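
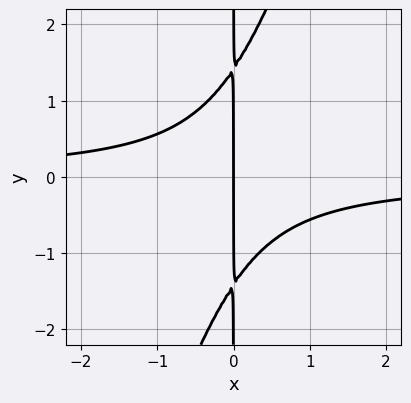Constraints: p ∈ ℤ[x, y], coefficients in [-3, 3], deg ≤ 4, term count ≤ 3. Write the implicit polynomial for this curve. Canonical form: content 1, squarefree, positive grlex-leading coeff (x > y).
3*x^2*y - x*y^2 + 2*x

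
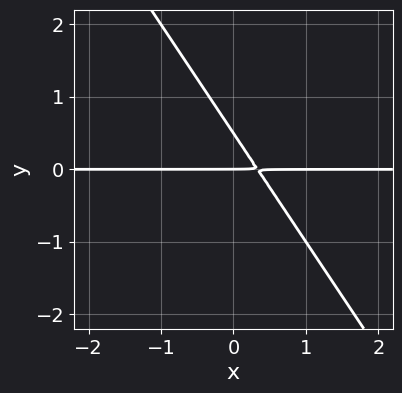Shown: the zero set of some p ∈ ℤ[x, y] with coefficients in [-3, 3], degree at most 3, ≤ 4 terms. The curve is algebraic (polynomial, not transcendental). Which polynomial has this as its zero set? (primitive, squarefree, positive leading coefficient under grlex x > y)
(a) Degree: a generic line meets the curve in up to 2 points, so deg p = 2.
(b) Observable constraints: every point of the x-axis in the box is on the curve; it meets the y-axis at y = 0 (among the integer gridlines).
(c) Assembling these constraints gives the stated polynomial.

3*x*y + 2*y^2 - y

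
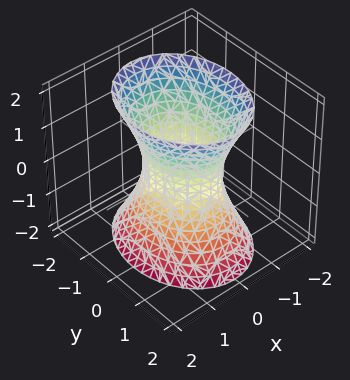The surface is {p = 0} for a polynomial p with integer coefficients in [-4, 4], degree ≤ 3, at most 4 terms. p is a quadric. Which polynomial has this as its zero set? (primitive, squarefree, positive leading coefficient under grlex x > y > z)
3*x^2 + 2*y^2 - z^2 - 2

Degree: an hourglass — one-sheet hyperboloid; a quadric, so deg p = 2.
Symmetries: the x ↦ −x reflection is a symmetry, so x appears only in even powers; it's symmetric under z → −z, forcing even powers of z; mirror symmetry y ↦ −y ⇒ only even powers of y.
Reading off the gridlines: the y-axis gridline crossings are at y ∈ {-1, 1}; no z-intercept at any integer in the box.
Fitting integer coefficients to these (and the overall shape) gives p.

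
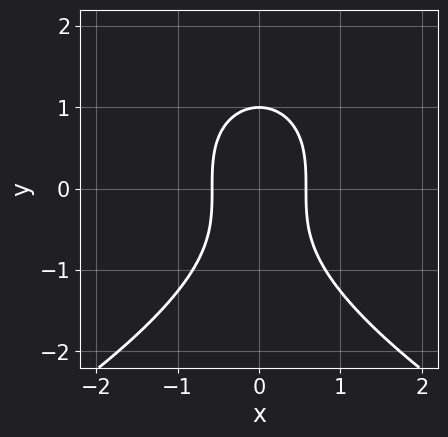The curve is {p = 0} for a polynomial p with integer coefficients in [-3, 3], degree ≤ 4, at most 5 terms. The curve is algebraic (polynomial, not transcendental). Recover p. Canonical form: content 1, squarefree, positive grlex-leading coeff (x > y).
(a) The degree is 3 — the shape is more complex than any degree-2 curve.
(b) Symmetries: mirror symmetry x ↦ −x ⇒ only even powers of x.
(c) Reading off the gridlines: it meets the y-axis at y = 1 (among the integer gridlines).
(d) These observations pin down the coefficients.

y^3 + 3*x^2 - 1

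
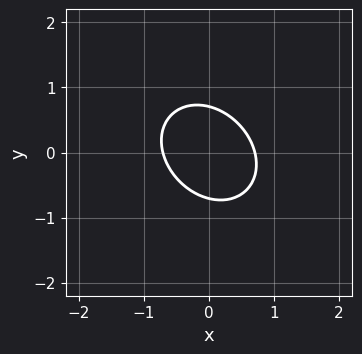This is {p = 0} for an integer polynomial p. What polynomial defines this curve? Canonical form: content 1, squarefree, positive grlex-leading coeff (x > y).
2*x^2 + x*y + 2*y^2 - 1

1. Degree: the shape is more complex than any degree-1 curve, so deg p = 2.
2. Solving for integer coefficients yields p as stated.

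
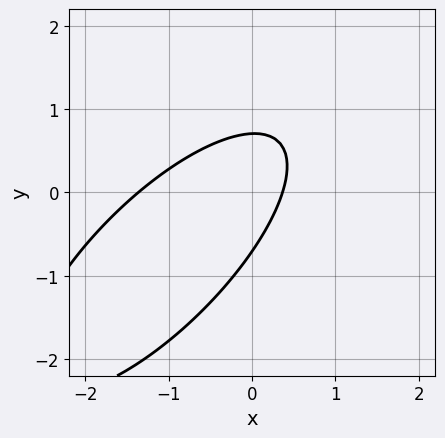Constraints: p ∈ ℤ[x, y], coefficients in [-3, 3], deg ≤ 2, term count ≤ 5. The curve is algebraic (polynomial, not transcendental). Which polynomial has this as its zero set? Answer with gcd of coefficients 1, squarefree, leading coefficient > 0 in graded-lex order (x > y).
2*x^2 - 3*x*y + 2*y^2 + 2*x - 1

First, deg p = 2.
Finally, putting this together gives p.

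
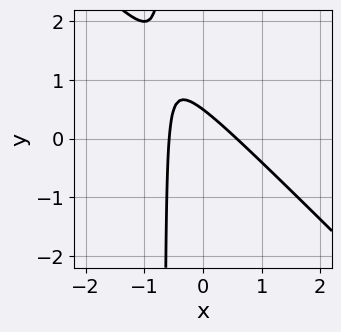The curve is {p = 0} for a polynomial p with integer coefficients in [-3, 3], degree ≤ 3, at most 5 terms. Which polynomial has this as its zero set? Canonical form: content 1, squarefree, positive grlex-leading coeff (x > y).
3*x^2 + 3*x*y + 2*y - 1

The degree is 2 — a generic line meets the curve in up to 2 points.
Putting this together gives p.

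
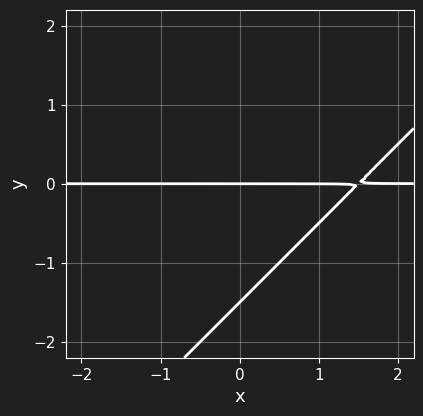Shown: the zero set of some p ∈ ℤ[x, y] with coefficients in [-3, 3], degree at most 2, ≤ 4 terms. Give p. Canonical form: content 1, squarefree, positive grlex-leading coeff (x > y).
The degree is 2 — the shape is more complex than any degree-1 curve.
Reading off the gridlines: it crosses the y-axis at the gridline y = 0; the visible x-axis segment lies entirely on the curve.
Together with the visible shape, these determine p as stated.

2*x*y - 2*y^2 - 3*y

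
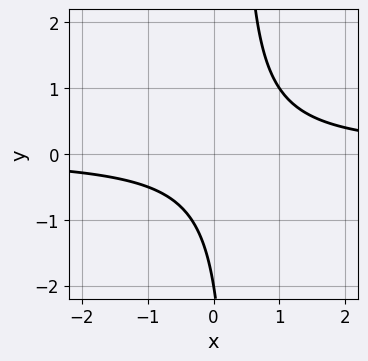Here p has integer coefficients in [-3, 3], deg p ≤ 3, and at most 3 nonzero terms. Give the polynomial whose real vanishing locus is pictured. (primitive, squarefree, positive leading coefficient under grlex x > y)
3*x*y - y - 2

First, degree: no degree-1 curve has this shape, so deg p = 2.
Then, from the axis intercepts and sections: the curve avoids every integer x-axis point in the box; one y-axis crossing is at y = -2.
Finally, solving for integer coefficients yields p as stated.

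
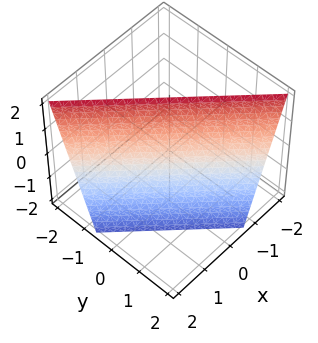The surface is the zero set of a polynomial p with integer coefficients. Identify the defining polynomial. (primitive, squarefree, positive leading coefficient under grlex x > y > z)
3*x + 3*y + z - 2

1. deg p = 1. The surface is flat (a plane).
2. Against the integer gridlines: it meets the z-axis at z = 2 (among the integer gridlines).
3. Fitting integer coefficients to these (and the overall shape) gives p.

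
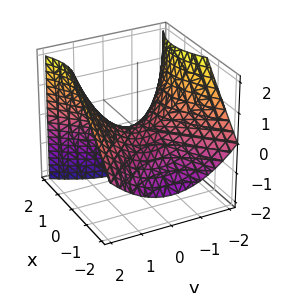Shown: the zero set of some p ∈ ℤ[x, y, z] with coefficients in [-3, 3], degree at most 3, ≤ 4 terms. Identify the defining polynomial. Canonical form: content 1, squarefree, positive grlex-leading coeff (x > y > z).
Degree: no degree-1 surface has this shape, so deg p = 2.
Checking where it meets the axes: it meets the y-axis at y = 0 (among the integer gridlines); one x-axis crossing is at x = 0.
The integer polynomial consistent with all of this is the stated p.

x^2 - x*z - y^2 + 2*z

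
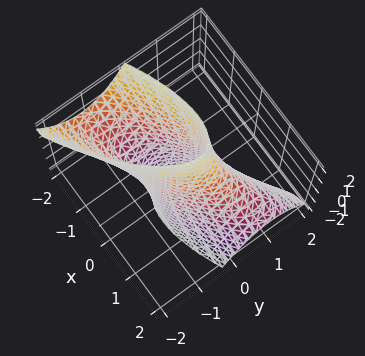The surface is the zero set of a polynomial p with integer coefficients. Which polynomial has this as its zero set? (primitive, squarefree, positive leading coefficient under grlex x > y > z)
Degree: the shape is more complex than any degree-1 surface, so deg p = 2.
Reading off the gridlines: the x-axis gridline crossings are at x ∈ {-1, 1}; no z-intercept at any integer in the box.
Matching integer coefficients to the picture gives p.

x^2 - 2*x*y + x*z + 2*y^2 - 1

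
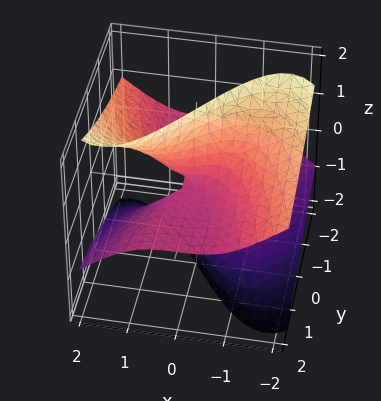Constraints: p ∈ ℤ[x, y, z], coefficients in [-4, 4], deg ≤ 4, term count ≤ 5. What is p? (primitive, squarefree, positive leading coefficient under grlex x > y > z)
First, the degree is 3 — a generic line meets the surface in up to 3 points.
Then, checking where it meets the axes: every point of the y-axis in the box is on the surface; one x-axis crossing is at x = 0.
Finally, putting this together gives p.

x^3 - 2*x*z^2 + 3*y*z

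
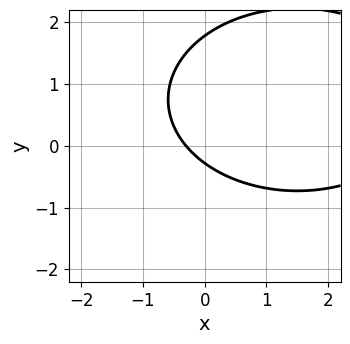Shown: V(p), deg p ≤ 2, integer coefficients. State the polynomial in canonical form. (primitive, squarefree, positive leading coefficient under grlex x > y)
First, the degree is 2 — no degree-1 curve has this shape.
Finally, putting this together gives p.

x^2 + 2*y^2 - 3*x - 3*y - 1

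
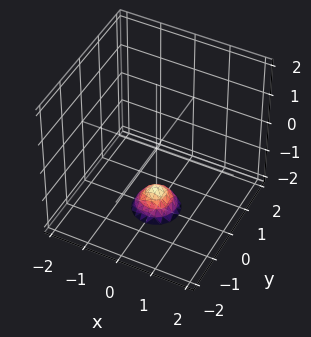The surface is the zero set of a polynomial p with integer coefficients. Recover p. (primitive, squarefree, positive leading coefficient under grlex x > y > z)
3*x^2 + 3*y^2 + 2*z + 3

Degree: no degree-1 surface has this shape, so deg p = 2.
Symmetry: every cross-section ⟂ z is a circle, so x, y appear only via x² + y².
Against the integer gridlines: it misses every integer gridline on the x-axis; no y-intercept at any integer in the box; a circular section at z = -2 has radius between 0 and 1.
Putting this together gives p.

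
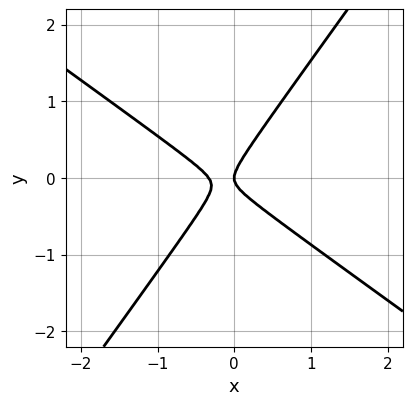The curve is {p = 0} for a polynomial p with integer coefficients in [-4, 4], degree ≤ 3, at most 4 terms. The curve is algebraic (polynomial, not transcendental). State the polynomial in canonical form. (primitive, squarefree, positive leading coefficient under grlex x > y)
1. The degree is 2 — a generic line meets the curve in up to 2 points.
2. From the axis intercepts and sections: one y-axis crossing is at y = 0; one x-axis crossing is at x = 0.
3. Together with the visible shape, these determine p as stated.

3*x^2 + 2*x*y - 3*y^2 + x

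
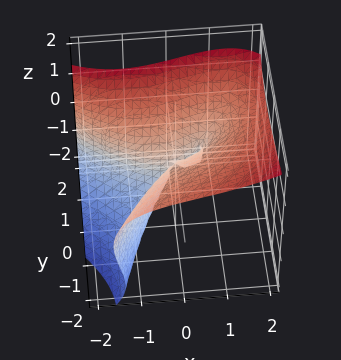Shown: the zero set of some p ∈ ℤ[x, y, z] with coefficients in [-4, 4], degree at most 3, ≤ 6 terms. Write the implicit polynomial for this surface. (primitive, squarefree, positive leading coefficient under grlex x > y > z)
First, degree: no degree-2 surface has this shape, so deg p = 3.
Next, observable constraints: it meets the y-axis at y = 0 (among the integer gridlines); it meets the x-axis at x = 0 (among the integer gridlines); it crosses the z-axis at the gridline z = 0.
Finally, putting this together gives p.

x^3 + 2*y*z^2 - 2*z^3 - 3*x*y + 3*y^2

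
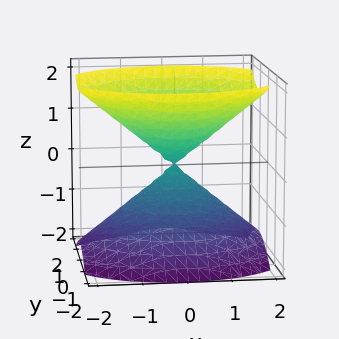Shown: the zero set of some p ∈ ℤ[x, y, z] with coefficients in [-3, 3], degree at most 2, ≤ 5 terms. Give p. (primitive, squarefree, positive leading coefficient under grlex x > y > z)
2*x^2 + 3*y^2 - 3*z^2

1. I count 2 distinct pieces. Treating them together as one polynomial.
2. deg p = 2. A double cone through the origin; a quadric.
3. Symmetries: it's symmetric under z → −z, forcing even powers of z; the x ↦ −x reflection is a symmetry, so x appears only in even powers; the y ↦ −y reflection is a symmetry, so y appears only in even powers.
4. Checking where it meets the axes: it crosses the x-axis at the gridline x = 0; it meets the y-axis at y = 0 (among the integer gridlines); it meets the z-axis at z = 0 (among the integer gridlines).
5. Solving for integer coefficients yields p as stated.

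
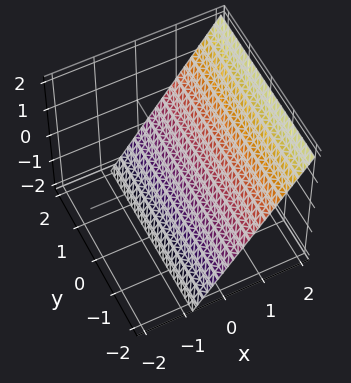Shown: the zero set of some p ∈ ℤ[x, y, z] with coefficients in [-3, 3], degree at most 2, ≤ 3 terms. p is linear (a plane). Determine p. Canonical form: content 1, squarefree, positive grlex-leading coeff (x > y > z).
First, deg p = 1.
Then, reading off the gridlines: one z-axis crossing is at z = -1; the surface avoids every integer y-axis point in the box.
Finally, these observations pin down the coefficients.

3*x - 2*z - 2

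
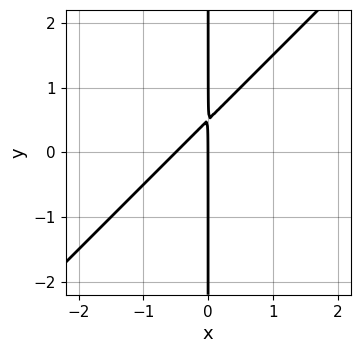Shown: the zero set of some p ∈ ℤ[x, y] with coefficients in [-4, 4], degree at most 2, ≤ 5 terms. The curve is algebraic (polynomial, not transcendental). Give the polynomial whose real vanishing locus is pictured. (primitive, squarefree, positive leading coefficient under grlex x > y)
First, degree: no degree-1 curve has this shape, so deg p = 2.
Next, reading off the gridlines: one x-axis crossing is at x = 0; the visible y-axis segment lies entirely on the curve.
Finally, matching integer coefficients to the picture gives p.

2*x^2 - 2*x*y + x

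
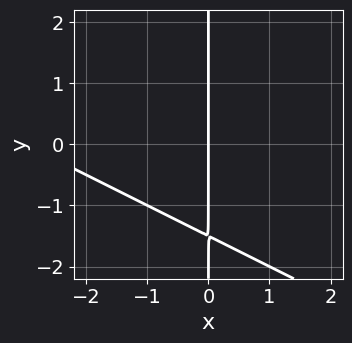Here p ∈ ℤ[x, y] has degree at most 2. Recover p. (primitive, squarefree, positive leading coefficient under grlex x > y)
x^2 + 2*x*y + 3*x

(a) The degree is 2 — no degree-1 curve has this shape.
(b) Reading off the gridlines: the visible y-axis segment lies entirely on the curve; one x-axis crossing is at x = 0.
(c) Assembling these constraints gives the stated polynomial.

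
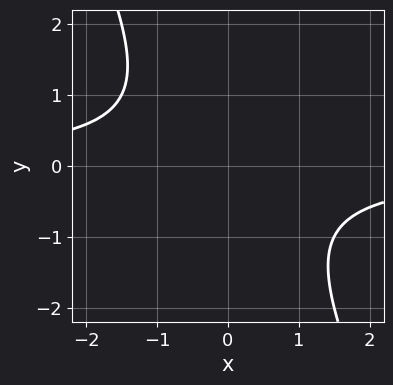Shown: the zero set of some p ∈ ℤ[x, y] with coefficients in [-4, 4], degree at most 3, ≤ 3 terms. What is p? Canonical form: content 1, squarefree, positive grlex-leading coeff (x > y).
1. Degree: a generic line meets the curve in up to 2 points, so deg p = 2.
2. Against the integer gridlines: it misses every integer gridline on the x-axis; no y-intercept at any integer in the box.
3. The integer polynomial consistent with all of this is the stated p.

2*x*y + y^2 + 2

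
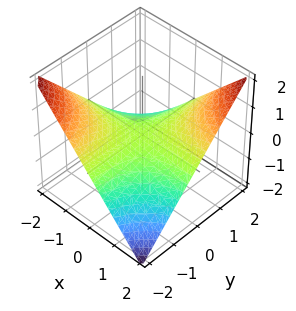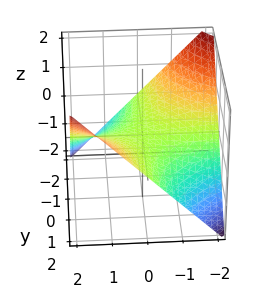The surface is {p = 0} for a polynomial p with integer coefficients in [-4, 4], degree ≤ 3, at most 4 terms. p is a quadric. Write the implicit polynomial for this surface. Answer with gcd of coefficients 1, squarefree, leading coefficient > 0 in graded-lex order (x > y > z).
Degree: a saddle surface; a quadric, so deg p = 2.
From the visible intercepts: it crosses the z-axis at the gridline z = 0; every point of the x-axis in the box is on the surface.
Matching integer coefficients to the picture gives p.

x*y - 2*z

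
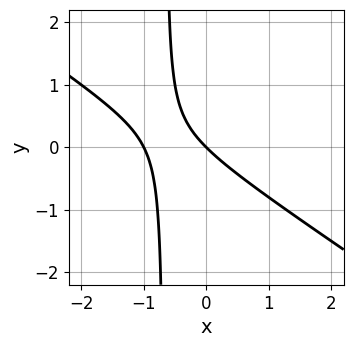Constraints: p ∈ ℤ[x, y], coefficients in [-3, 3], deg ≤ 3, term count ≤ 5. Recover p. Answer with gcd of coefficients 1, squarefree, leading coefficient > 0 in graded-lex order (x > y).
2*x^2 + 3*x*y + 2*x + 2*y

The degree is 2 — no degree-1 curve has this shape.
Against the integer gridlines: among the integer gridlines, it crosses the x-axis at x ∈ {-1, 0}; it crosses the y-axis at the gridline y = 0.
Together with the visible shape, these determine p as stated.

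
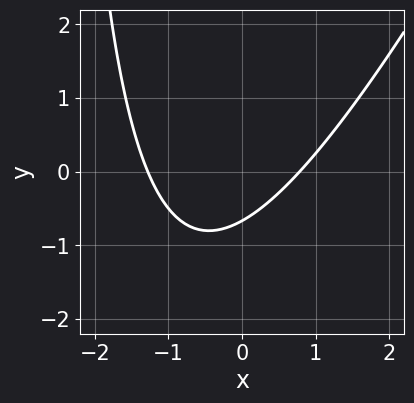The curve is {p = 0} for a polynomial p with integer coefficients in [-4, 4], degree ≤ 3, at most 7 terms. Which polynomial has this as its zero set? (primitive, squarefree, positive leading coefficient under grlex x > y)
2*x^2 - x*y + x - 3*y - 2

1. The degree is 2 — a generic line meets the curve in up to 2 points.
2. Solving for integer coefficients yields p as stated.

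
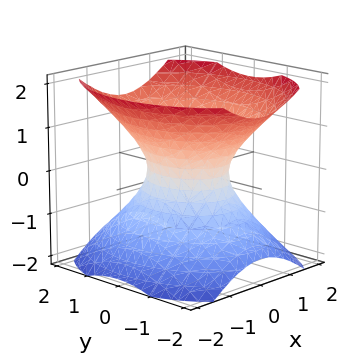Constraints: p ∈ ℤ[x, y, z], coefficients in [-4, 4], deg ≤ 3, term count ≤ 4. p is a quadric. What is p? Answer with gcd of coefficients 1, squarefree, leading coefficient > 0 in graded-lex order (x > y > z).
3*x^2 + 2*y^2 - 3*z^2 - 2

1. deg p = 2. An hourglass — one-sheet hyperboloid; a quadric.
2. Symmetries: the x ↦ −x reflection is a symmetry, so x appears only in even powers; the y ↦ −y reflection is a symmetry, so y appears only in even powers; the z ↦ −z reflection is a symmetry, so z appears only in even powers.
3. Against the integer gridlines: the surface avoids every integer z-axis point in the box; among the integer gridlines, it crosses the y-axis at y ∈ {-1, 1}.
4. Putting this together gives p.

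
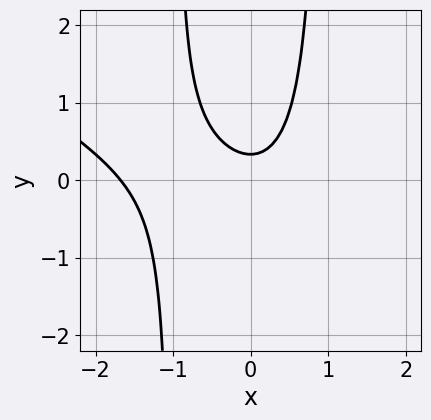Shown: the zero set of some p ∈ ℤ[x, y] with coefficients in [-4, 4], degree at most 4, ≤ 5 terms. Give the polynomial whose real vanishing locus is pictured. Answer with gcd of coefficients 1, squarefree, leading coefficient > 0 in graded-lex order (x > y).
1. Degree: the shape is more complex than any degree-2 curve, so deg p = 3.
2. Solving for integer coefficients yields p as stated.

2*x^3 + 3*x^2*y + 3*x^2 - 3*y + 1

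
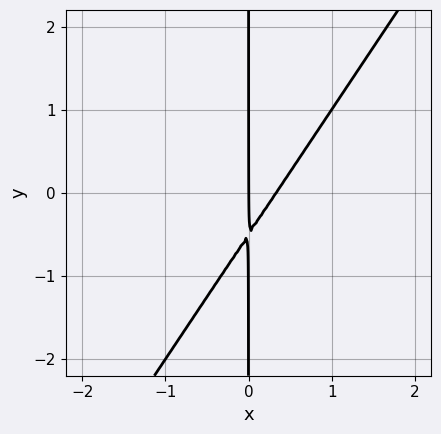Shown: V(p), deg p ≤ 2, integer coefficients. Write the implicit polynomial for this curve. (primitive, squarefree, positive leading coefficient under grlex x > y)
1. deg p = 2. The shape is more complex than any degree-1 curve.
2. Observable constraints: every point of the y-axis in the box is on the curve; one x-axis crossing is at x = 0.
3. Solving for integer coefficients yields p as stated.

3*x^2 - 2*x*y - x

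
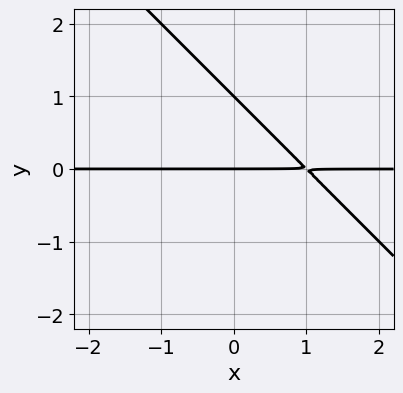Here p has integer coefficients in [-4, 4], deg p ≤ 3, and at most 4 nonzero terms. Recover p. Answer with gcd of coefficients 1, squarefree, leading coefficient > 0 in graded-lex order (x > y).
x*y + y^2 - y

deg p = 2. The shape is more complex than any degree-1 curve.
From the axis intercepts and sections: every point of the x-axis in the box is on the curve; among the integer gridlines, it crosses the y-axis at y ∈ {0, 1}.
Assembling these constraints gives the stated polynomial.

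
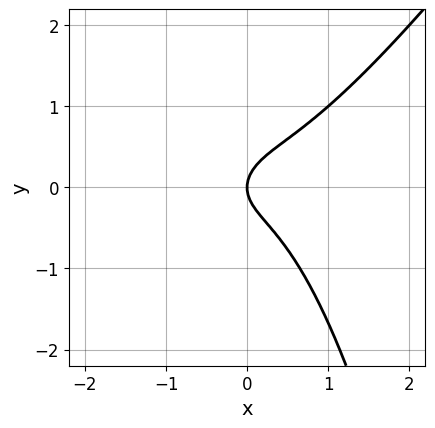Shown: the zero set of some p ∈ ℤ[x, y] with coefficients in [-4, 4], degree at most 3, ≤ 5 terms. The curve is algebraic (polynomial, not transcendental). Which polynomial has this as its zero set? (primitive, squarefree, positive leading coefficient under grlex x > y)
(a) The degree is 3 — a generic line meets the curve in up to 3 points.
(b) Against the integer gridlines: it crosses the x-axis at the gridline x = 0; one y-axis crossing is at y = 0.
(c) Together with the visible shape, these determine p as stated.

3*x^3 - 2*x^2*y - 3*y^2 + 2*x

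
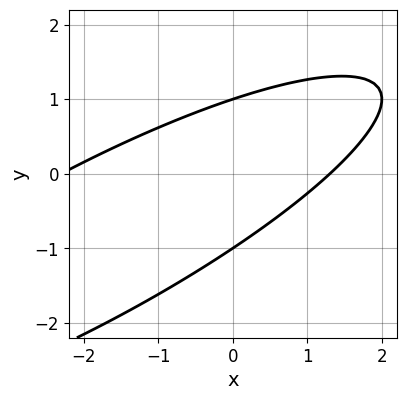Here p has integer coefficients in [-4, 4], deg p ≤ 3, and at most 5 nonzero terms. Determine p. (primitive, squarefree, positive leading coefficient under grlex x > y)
The degree is 2 — the shape is more complex than any degree-1 curve.
Checking where it meets the axes: the y-axis gridline crossings are at y ∈ {-1, 1}.
Putting this together gives p.

x^2 - 3*x*y + 3*y^2 + x - 3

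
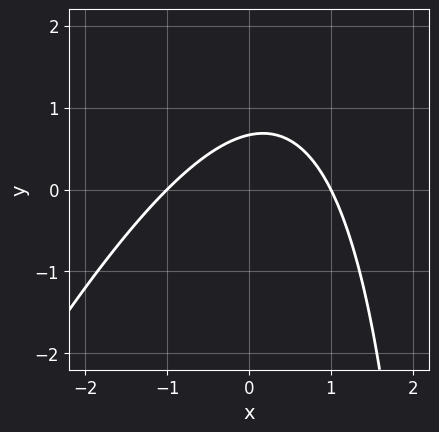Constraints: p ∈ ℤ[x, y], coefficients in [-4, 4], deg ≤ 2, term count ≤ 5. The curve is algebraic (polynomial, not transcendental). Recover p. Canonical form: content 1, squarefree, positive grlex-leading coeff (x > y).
2*x^2 - x*y + 3*y - 2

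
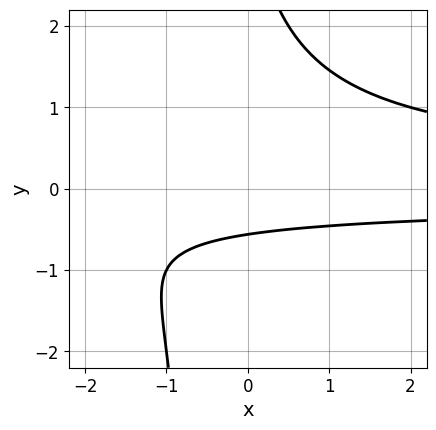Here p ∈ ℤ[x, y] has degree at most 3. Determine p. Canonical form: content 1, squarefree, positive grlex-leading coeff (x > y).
First, degree: the shape is more complex than any degree-2 curve, so deg p = 3.
Next, from the axis intercepts and sections: the curve avoids every integer x-axis point in the box.
Finally, matching integer coefficients to the picture gives p.

2*x*y^2 + y^2 - 3*y - 2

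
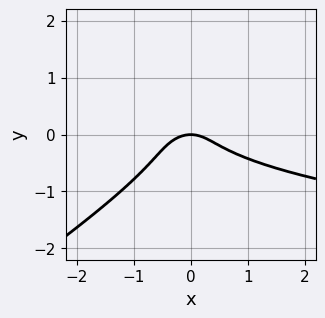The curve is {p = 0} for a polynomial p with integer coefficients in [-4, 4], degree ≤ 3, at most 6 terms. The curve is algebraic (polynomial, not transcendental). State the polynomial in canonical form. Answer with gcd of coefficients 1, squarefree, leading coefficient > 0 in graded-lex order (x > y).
First, deg p = 3. The shape is more complex than any degree-2 curve.
Next, from the axis intercepts and sections: it meets the y-axis at y = 0 (among the integer gridlines); one x-axis crossing is at x = 0.
Finally, putting this together gives p.

2*x*y^2 - 3*y^3 - x^2 - y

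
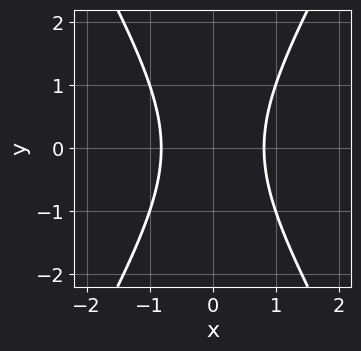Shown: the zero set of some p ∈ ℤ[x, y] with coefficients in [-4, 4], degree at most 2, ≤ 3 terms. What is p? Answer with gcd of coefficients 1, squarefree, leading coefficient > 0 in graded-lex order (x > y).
3*x^2 - y^2 - 2

First, degree: no degree-1 curve has this shape, so deg p = 2.
Next, symmetries: mirror symmetry y ↦ −y ⇒ only even powers of y; mirror symmetry x ↦ −x ⇒ only even powers of x.
Next, reading off the gridlines: the curve avoids every integer y-axis point in the box.
Finally, fitting integer coefficients to these (and the overall shape) gives p.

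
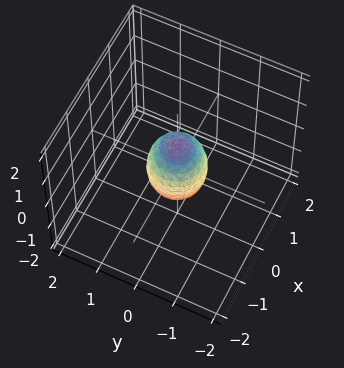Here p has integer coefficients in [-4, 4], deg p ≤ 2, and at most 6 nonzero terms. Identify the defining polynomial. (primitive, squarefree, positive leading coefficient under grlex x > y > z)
First, degree: no degree-1 surface has this shape, so deg p = 2.
Then, symmetries: rotational symmetry about the z-axis ⇒ p depends on x, y only through x² + y².
Next, from the axis intercepts and sections: among the integer gridlines, it crosses the z-axis at z ∈ {-1, 1}; a circular section at z = 0 has radius between 0 and 1.
Finally, putting this together gives p.

2*x^2 + 2*y^2 + z^2 - 1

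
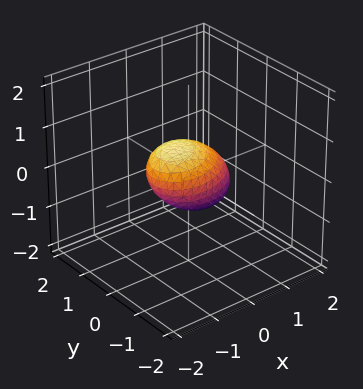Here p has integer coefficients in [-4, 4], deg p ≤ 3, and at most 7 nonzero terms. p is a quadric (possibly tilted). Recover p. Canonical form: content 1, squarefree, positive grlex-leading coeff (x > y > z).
2*x^2 - x*y + 2*x*z + 3*y^2 + 3*z^2 - 2

First, deg p = 2. The shape is more complex than any degree-1 surface.
Then, from the visible intercepts: among the integer gridlines, it crosses the x-axis at x ∈ {-1, 1}.
Finally, assembling these constraints gives the stated polynomial.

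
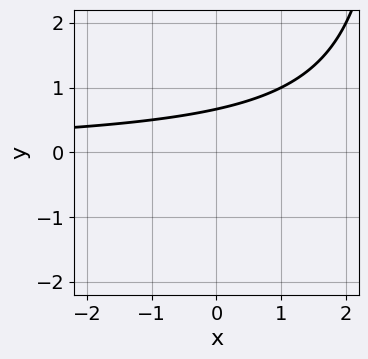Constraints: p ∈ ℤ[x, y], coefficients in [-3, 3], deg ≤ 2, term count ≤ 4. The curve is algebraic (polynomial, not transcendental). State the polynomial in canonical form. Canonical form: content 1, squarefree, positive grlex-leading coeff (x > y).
x*y - 3*y + 2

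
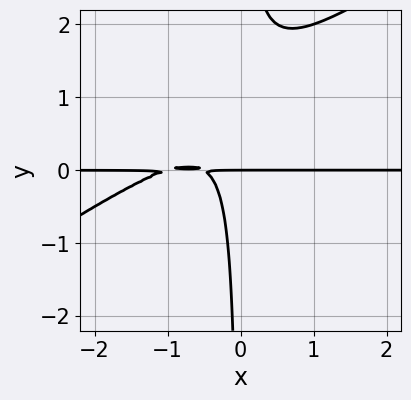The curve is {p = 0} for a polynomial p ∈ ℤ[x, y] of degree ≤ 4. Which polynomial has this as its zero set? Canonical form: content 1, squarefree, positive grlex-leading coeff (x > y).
2*x^2*y - 3*x*y^2 + 3*x*y + y

First, degree: no degree-2 curve has this shape, so deg p = 3.
Then, from the axis intercepts and sections: the visible x-axis segment lies entirely on the curve; it crosses the y-axis at the gridline y = 0.
Finally, putting this together gives p.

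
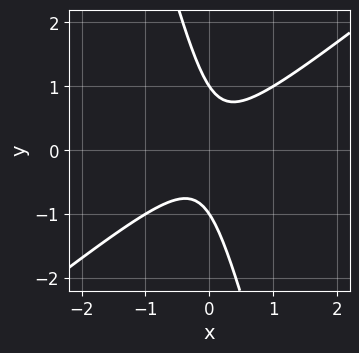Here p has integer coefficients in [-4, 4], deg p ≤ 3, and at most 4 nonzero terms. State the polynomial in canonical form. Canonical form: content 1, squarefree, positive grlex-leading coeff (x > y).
First, degree: the shape is more complex than any degree-1 curve, so deg p = 2.
Next, checking where it meets the axes: the y-axis gridline crossings are at y ∈ {-1, 1}; the curve avoids every integer x-axis point in the box.
Finally, these observations pin down the coefficients.

3*x^2 - 3*x*y - y^2 + 1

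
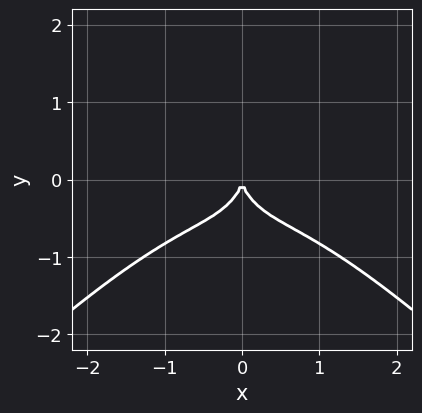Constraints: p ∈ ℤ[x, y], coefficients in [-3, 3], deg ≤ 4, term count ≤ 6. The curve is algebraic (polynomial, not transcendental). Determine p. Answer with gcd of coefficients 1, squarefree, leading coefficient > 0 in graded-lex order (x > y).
deg p = 4. A generic line meets the curve in up to 4 points.
Symmetries: it's symmetric under x → −x, forcing even powers of x.
Observable constraints: one y-axis crossing is at y = 0; it meets the x-axis at x = 0 (among the integer gridlines).
Matching integer coefficients to the picture gives p.

2*x^4 - 2*x^2*y^2 + 3*x^2*y + 2*y^3 + 3*x^2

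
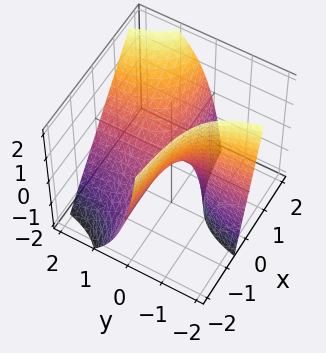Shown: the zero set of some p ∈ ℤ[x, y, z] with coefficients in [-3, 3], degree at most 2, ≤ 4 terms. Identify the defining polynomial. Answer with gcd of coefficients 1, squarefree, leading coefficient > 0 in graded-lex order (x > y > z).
1. Degree: a generic line meets the surface in up to 2 points, so deg p = 2.
2. Observable constraints: it crosses the z-axis at the gridline z = 0; the visible x-axis segment lies entirely on the surface.
3. These observations pin down the coefficients. Check: (0, 1, 0) on the y-axis lies on the surface, and p(0, 1, 0) = 0. ✓

2*x*y - y*z - z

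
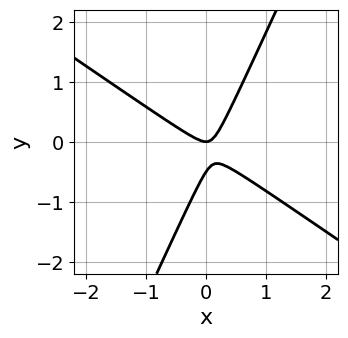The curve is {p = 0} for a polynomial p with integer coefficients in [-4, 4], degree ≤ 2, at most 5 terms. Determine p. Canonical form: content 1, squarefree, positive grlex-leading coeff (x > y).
(a) Degree: the shape is more complex than any degree-1 curve, so deg p = 2.
(b) From the axis intercepts and sections: one x-axis crossing is at x = 0; one y-axis crossing is at y = 0.
(c) Fitting integer coefficients to these (and the overall shape) gives p.

3*x^2 + 3*x*y - 2*y^2 - y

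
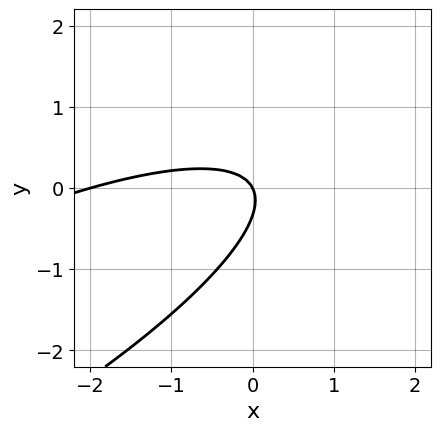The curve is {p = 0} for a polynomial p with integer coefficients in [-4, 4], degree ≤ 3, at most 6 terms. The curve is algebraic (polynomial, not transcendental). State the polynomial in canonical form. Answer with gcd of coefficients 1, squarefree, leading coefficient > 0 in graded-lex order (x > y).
x^2 - 3*x*y + 3*y^2 + 2*x + y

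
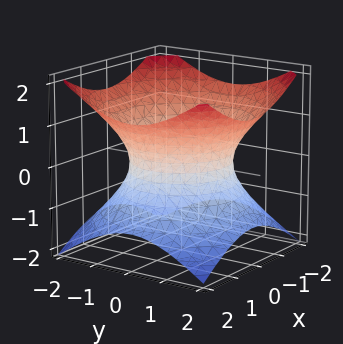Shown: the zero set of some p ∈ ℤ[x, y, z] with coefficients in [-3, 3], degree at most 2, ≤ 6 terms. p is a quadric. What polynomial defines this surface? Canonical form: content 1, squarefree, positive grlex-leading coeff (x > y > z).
2*x^2 + 2*y^2 - 3*z^2 - 3

(a) deg p = 2.
(b) Symmetries: mirror symmetry z ↦ −z ⇒ only even powers of z; the z-axis is an axis of rotation, so x and y enter only as x² + y².
(c) Observable constraints: the surface avoids every integer z-axis point in the box; a circular section at z = 1 has radius between 1 and 2.
(d) The integer polynomial consistent with all of this is the stated p.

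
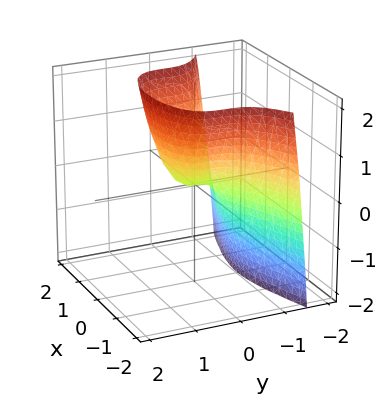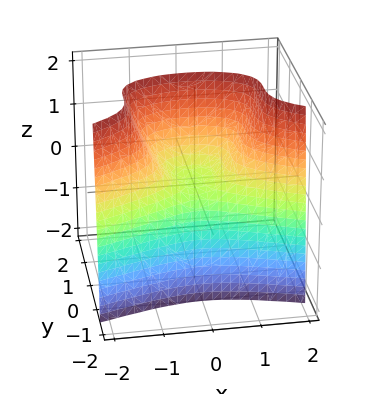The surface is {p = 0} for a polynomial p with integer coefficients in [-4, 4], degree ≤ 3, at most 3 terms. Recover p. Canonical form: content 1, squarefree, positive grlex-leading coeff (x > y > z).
2*y^3 + x^2 - z

The degree is 3 — a generic line meets the surface in up to 3 points.
Against the integer gridlines: it crosses the x-axis at the gridline x = 0; it meets the z-axis at z = 0 (among the integer gridlines).
Solving for integer coefficients yields p as stated.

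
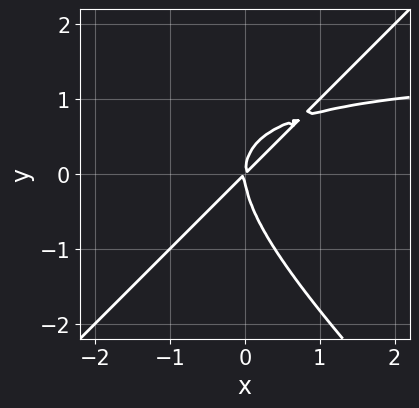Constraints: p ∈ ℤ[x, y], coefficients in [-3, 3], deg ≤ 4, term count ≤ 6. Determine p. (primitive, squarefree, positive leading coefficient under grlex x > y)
1. The degree is 3 — a generic line meets the curve in up to 3 points.
2. Against the integer gridlines: it crosses the x-axis at the gridline x = 0; it meets the y-axis at y = 0 (among the integer gridlines).
3. The integer polynomial consistent with all of this is the stated p.

2*x^2*y - 2*y^3 - 3*x^2 + 3*x*y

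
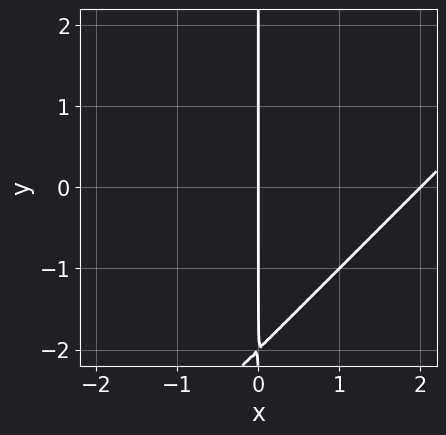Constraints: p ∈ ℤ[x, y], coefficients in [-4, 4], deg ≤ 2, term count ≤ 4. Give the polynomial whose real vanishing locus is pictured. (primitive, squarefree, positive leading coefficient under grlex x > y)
First, the degree is 2 — a generic line meets the curve in up to 2 points.
Next, from the visible intercepts: among the integer gridlines, it crosses the x-axis at x ∈ {0, 2}; every point of the y-axis in the box is on the curve.
Finally, putting this together gives p.

x^2 - x*y - 2*x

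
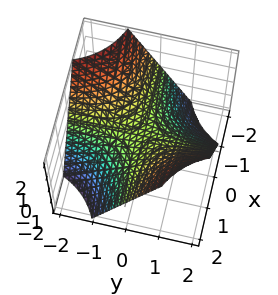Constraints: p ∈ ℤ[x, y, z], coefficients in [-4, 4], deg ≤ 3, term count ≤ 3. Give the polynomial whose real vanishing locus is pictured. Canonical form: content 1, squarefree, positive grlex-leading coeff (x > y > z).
First, degree: a hyperbolic paraboloid; a quadric, so deg p = 2.
Then, from the visible intercepts: every point of the y-axis in the box is on the surface; every point of the x-axis in the box is on the surface.
Finally, putting this together gives p.

x*y - z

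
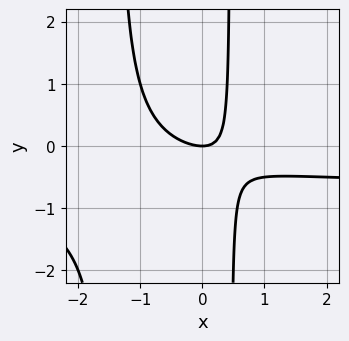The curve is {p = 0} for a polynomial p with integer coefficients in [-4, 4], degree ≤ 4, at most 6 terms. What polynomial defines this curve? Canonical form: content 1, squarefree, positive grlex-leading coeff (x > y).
1. The degree is 3 — the shape is more complex than any degree-2 curve.
2. From the visible intercepts: one y-axis crossing is at y = 0; it crosses the x-axis at the gridline x = 0.
3. Together with the visible shape, these determine p as stated.

3*x^2*y + 2*x^2 + 3*x*y - 2*y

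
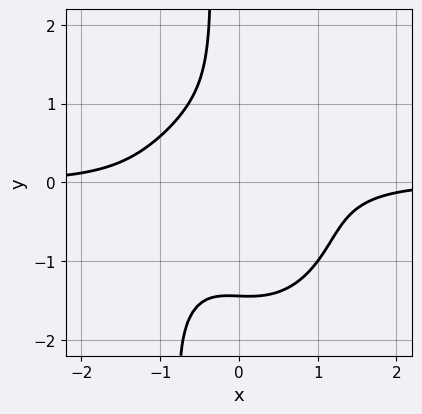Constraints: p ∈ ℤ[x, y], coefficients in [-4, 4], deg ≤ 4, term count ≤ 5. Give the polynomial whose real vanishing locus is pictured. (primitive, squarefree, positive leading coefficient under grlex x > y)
The degree is 4 — a generic line meets the curve in up to 4 points.
From the visible intercepts: it misses every integer gridline on the x-axis.
Matching integer coefficients to the picture gives p.

3*x^3*y + 2*x*y^3 + 3*x*y^2 + y^3 + 3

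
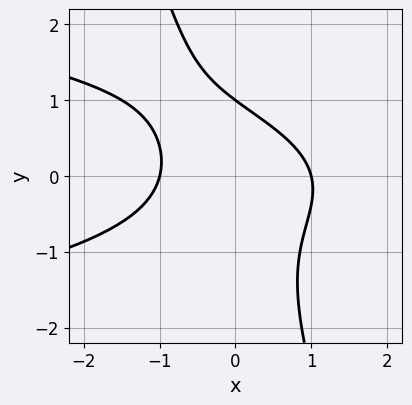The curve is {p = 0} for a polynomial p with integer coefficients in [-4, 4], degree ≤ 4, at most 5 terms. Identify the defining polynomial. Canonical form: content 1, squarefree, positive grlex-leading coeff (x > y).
3*x*y^2 + y^3 + 2*x^2 + y - 2

1. Degree: the shape is more complex than any degree-2 curve, so deg p = 3.
2. Observable constraints: the x-axis gridline crossings are at x ∈ {-1, 1}; it crosses the y-axis at the gridline y = 1.
3. The integer polynomial consistent with all of this is the stated p.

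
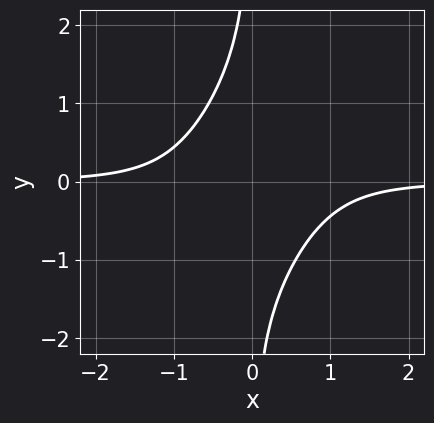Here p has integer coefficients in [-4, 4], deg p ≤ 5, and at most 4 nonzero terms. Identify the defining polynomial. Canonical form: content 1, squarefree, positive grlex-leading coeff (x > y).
1. deg p = 4. A generic line meets the curve in up to 4 points.
2. Reading off the gridlines: it misses every integer gridline on the x-axis; no y-intercept at any integer in the box.
3. Solving for integer coefficients yields p as stated.

3*x^3*y - 3*x^2*y^2 + x*y^3 + 2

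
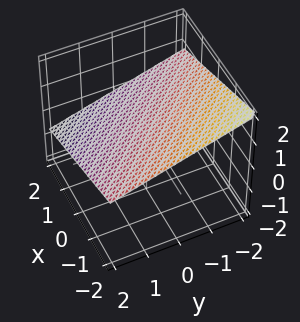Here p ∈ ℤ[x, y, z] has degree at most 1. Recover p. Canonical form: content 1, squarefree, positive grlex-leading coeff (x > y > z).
Degree: every cross-section is a straight line — this is a plane, so deg p = 1.
Checking where it meets the axes: it meets the y-axis at y = 2 (among the integer gridlines); it crosses the x-axis at the gridline x = 2.
Matching integer coefficients to the picture gives p.

x + y + 3*z - 2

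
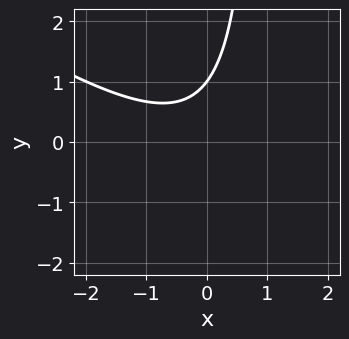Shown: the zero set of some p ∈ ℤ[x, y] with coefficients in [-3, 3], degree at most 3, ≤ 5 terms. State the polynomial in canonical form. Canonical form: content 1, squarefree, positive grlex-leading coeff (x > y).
2*x^2 + 3*x*y + x - 3*y + 3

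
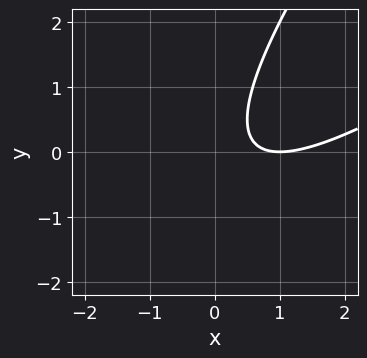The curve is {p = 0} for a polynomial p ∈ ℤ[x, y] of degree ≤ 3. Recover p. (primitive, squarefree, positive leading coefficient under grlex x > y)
(a) deg p = 2. The shape is more complex than any degree-1 curve.
(b) Against the integer gridlines: no y-intercept at any integer in the box; one x-axis crossing is at x = 1.
(c) Putting this together gives p.

x^2 - 2*x*y + y^2 - 2*x + 1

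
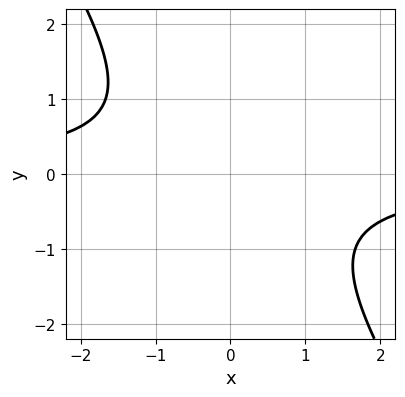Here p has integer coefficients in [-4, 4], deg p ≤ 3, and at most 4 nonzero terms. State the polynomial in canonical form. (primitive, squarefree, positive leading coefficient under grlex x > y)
(a) deg p = 2. A generic line meets the curve in up to 2 points.
(b) From the axis intercepts and sections: it misses every integer gridline on the y-axis; no x-intercept at any integer in the box.
(c) Assembling these constraints gives the stated polynomial.

3*x*y + 2*y^2 + 3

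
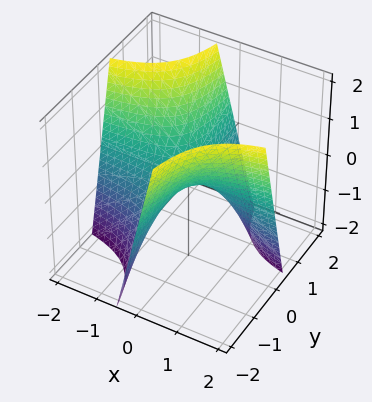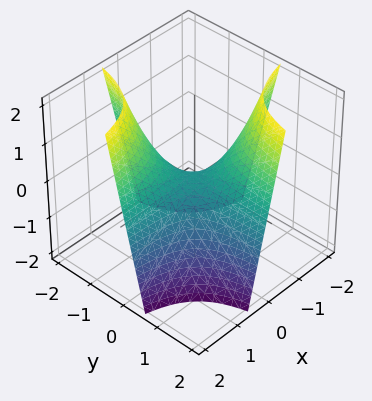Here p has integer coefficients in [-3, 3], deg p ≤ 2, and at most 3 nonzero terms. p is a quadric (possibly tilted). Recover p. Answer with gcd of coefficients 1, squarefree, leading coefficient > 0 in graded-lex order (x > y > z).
First, the degree is 2 — a generic line meets the surface in up to 2 points.
Then, reading off the gridlines: the visible x-axis segment lies entirely on the surface; every point of the y-axis in the box is on the surface; one z-axis crossing is at z = 0.
Finally, putting this together gives p.

2*x*y + z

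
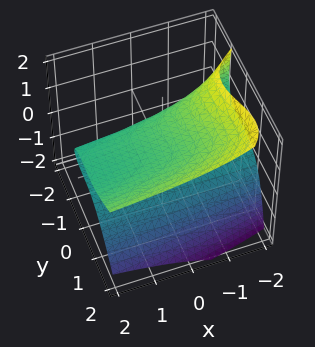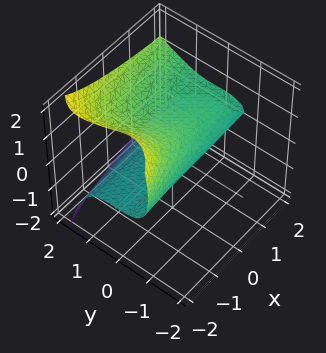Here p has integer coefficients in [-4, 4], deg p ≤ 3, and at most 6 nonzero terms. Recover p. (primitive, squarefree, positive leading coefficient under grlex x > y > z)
x*z^2 - y^3 + y^2*z + 3*z^2 - 3*z

Degree: a generic line meets the surface in up to 3 points, so deg p = 3.
From the visible intercepts: every point of the x-axis in the box is on the surface; among the integer gridlines, it crosses the z-axis at z ∈ {0, 1}; it crosses the y-axis at the gridline y = 0.
Assembling these constraints gives the stated polynomial.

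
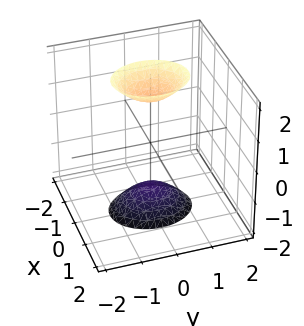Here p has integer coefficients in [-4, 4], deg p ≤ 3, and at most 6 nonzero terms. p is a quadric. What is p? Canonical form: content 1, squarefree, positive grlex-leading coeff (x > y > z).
(a) There are 2 components. Treating them together as one polynomial.
(b) The degree is 2 — two separate bowl-shaped sheets opening away from each other; a quadric.
(c) Symmetries: it's symmetric under y → −y, forcing even powers of y; it's symmetric under x → −x, forcing even powers of x; mirror symmetry z ↦ −z ⇒ only even powers of z.
(d) From the axis intercepts and sections: the surface avoids every integer x-axis point in the box; no y-intercept at any integer in the box.
(e) Together with the visible shape, these determine p as stated.

3*x^2 + 2*y^2 - z^2 + 2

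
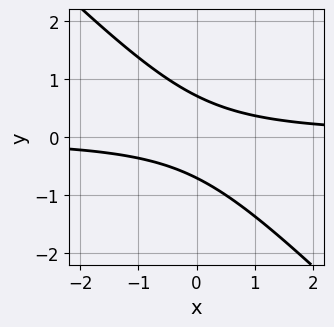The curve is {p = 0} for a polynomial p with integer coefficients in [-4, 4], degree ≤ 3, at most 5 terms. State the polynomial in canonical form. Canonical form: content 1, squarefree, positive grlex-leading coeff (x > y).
deg p = 2. No degree-1 curve has this shape.
From the visible intercepts: the curve avoids every integer x-axis point in the box.
These observations pin down the coefficients.

2*x*y + 2*y^2 - 1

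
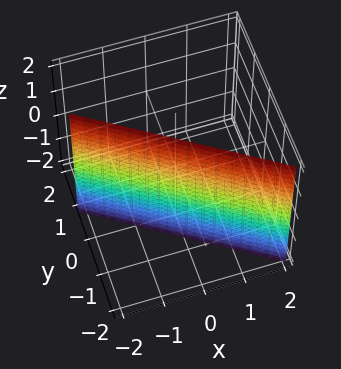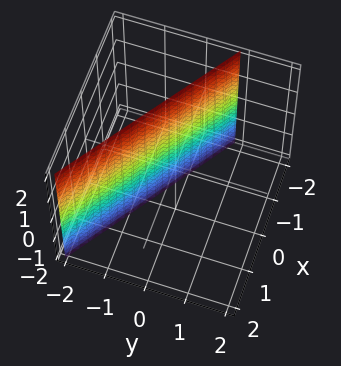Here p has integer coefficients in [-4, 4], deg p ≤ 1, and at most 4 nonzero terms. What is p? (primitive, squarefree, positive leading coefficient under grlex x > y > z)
2*x + 3*y + 2

deg p = 1. Every cross-section is a straight line — this is a plane.
Reading off the gridlines: it meets the x-axis at x = -1 (among the integer gridlines); no z-intercept at any integer in the box.
Putting this together gives p.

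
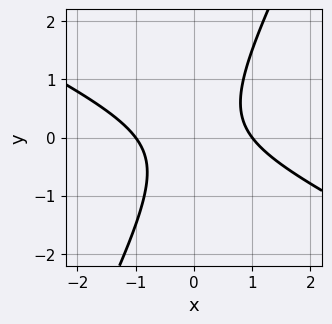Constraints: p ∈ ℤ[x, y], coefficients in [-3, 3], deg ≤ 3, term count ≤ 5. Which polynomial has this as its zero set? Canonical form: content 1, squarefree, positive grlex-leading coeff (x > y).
2*x^2 + 3*x*y - 2*y^2 - 2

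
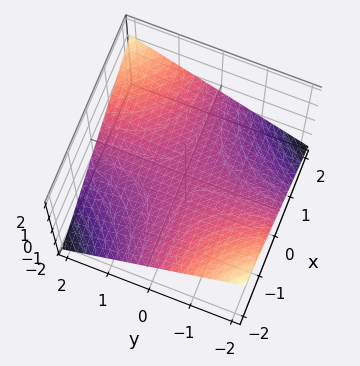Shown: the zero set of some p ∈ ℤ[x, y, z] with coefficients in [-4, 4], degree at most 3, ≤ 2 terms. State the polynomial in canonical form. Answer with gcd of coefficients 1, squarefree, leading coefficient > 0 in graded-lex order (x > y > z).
First, degree: a hyperbolic paraboloid; a quadric, so deg p = 2.
Then, reading off the gridlines: every point of the x-axis in the box is on the surface; the visible y-axis segment lies entirely on the surface; it meets the z-axis at z = 0 (among the integer gridlines).
Finally, solving for integer coefficients yields p as stated.

x*y - 3*z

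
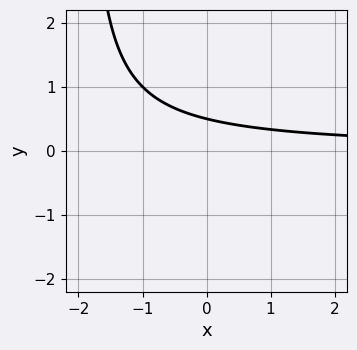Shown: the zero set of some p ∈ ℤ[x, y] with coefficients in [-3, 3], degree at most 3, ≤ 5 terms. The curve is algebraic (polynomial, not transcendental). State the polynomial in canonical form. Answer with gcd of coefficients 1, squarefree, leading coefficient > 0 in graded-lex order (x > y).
x*y + 2*y - 1

1. Degree: no degree-1 curve has this shape, so deg p = 2.
2. Reading off the gridlines: no x-intercept at any integer in the box.
3. Putting this together gives p.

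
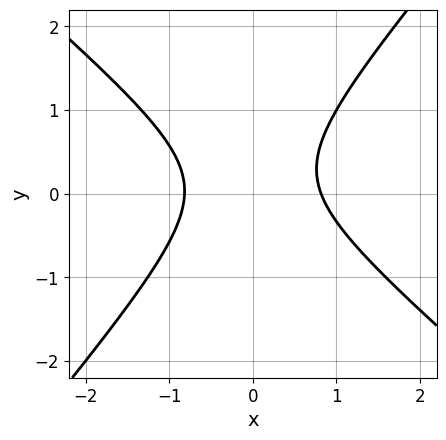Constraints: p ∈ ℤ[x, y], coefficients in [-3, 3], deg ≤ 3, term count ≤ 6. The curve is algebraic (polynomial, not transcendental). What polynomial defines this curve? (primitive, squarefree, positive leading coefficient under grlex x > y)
3*x^2 + x*y - 3*y^2 + y - 2

1. deg p = 2.
2. From the visible intercepts: the curve avoids every integer y-axis point in the box.
3. Together with the visible shape, these determine p as stated.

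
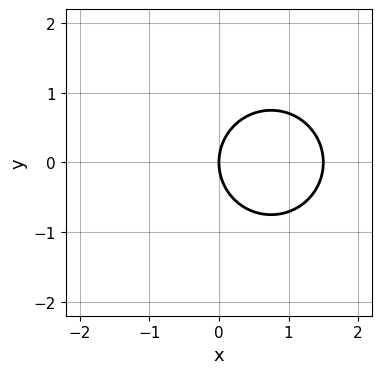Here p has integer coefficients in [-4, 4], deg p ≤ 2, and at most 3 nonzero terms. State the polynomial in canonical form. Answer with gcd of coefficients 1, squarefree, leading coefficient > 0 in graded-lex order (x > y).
The degree is 2 — the shape is more complex than any degree-1 curve.
Symmetries: mirror symmetry y ↦ −y ⇒ only even powers of y.
From the visible intercepts: it crosses the y-axis at the gridline y = 0; it crosses the x-axis at the gridline x = 0.
Assembling these constraints gives the stated polynomial.

2*x^2 + 2*y^2 - 3*x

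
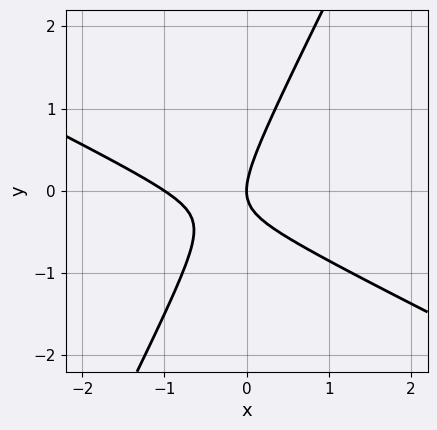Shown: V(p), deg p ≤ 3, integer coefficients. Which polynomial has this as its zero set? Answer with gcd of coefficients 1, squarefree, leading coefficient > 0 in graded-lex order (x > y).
1. Degree: no degree-1 curve has this shape, so deg p = 2.
2. Observable constraints: among the integer gridlines, it crosses the x-axis at x ∈ {-1, 0}; it meets the y-axis at y = 0 (among the integer gridlines).
3. Matching integer coefficients to the picture gives p.

2*x^2 + 3*x*y - 2*y^2 + 2*x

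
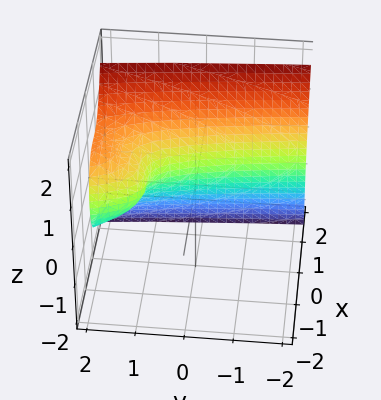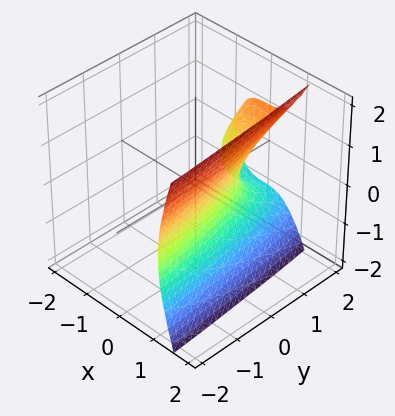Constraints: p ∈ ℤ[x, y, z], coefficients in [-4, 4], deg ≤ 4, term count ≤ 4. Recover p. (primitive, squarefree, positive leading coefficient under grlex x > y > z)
(a) deg p = 3. The shape is more complex than any degree-2 surface.
(b) Reading off the gridlines: the surface avoids every integer z-axis point in the box; one y-axis crossing is at y = 1.
(c) Assembling these constraints gives the stated polynomial.

2*x^3 - z^2 + y - 1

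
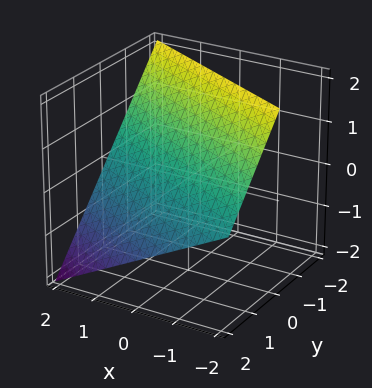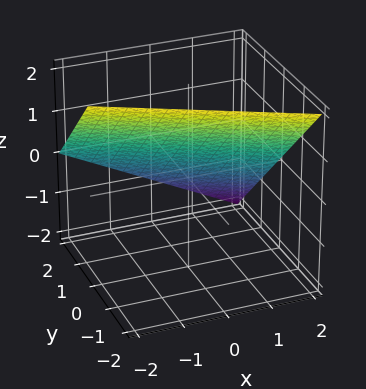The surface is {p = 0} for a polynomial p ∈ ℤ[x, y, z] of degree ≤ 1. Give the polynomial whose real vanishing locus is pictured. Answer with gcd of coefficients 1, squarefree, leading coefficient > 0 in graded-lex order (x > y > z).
(a) The degree is 1 — the surface is flat (a plane).
(b) Checking where it meets the axes: it crosses the x-axis at the gridline x = 2; one y-axis crossing is at y = 1.
(c) Fitting integer coefficients to these (and the overall shape) gives p.

x + 2*y + 2*z - 2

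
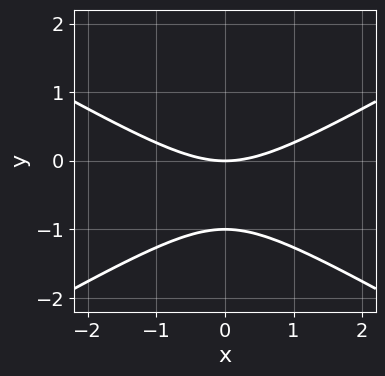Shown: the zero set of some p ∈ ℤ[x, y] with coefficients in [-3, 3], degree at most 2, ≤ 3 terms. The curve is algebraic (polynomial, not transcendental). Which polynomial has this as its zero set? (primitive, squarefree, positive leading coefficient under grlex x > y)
x^2 - 3*y^2 - 3*y

1. deg p = 2.
2. Symmetries: mirror symmetry x ↦ −x ⇒ only even powers of x.
3. Checking where it meets the axes: it crosses the x-axis at the gridline x = 0; among the integer gridlines, it crosses the y-axis at y ∈ {-1, 0}.
4. Matching integer coefficients to the picture gives p.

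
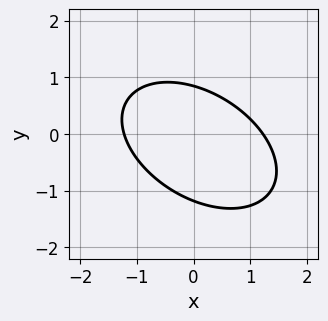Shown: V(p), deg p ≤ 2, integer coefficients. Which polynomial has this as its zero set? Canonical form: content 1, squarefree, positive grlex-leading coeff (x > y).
The degree is 2 — no degree-1 curve has this shape.
Putting this together gives p.

2*x^2 + 2*x*y + 3*y^2 + y - 3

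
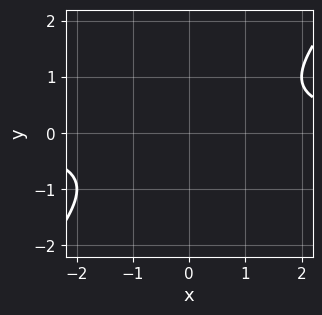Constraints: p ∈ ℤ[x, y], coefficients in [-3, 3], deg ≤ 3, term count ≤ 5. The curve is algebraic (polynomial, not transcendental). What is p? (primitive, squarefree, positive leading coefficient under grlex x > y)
1. deg p = 2.
2. From the visible intercepts: no x-intercept at any integer in the box; it misses every integer gridline on the y-axis.
3. Fitting integer coefficients to these (and the overall shape) gives p.

x*y - y^2 - 1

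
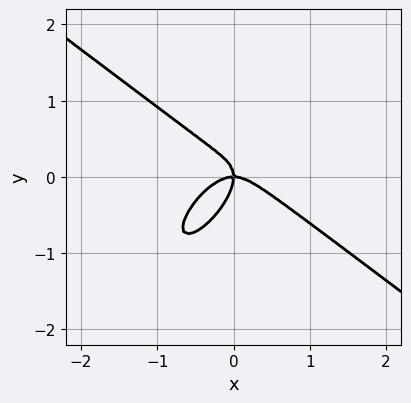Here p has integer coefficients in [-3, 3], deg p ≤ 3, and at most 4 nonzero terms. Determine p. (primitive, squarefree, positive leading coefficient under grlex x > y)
1. Degree: no degree-2 curve has this shape, so deg p = 3.
2. Against the integer gridlines: it meets the y-axis at y = 0 (among the integer gridlines); it meets the x-axis at x = 0 (among the integer gridlines).
3. Together with the visible shape, these determine p as stated.

3*x^3 - 3*x*y^2 + 3*y^3 + 2*x*y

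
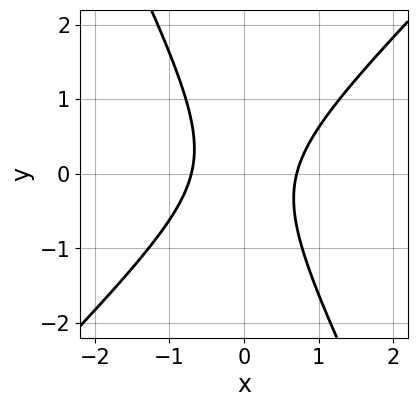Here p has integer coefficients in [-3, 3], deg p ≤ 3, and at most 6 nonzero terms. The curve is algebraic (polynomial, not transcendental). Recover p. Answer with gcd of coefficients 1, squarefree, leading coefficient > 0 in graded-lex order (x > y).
deg p = 2. A generic line meets the curve in up to 2 points.
From the axis intercepts and sections: no y-intercept at any integer in the box.
Matching integer coefficients to the picture gives p.

2*x^2 - x*y - y^2 - 1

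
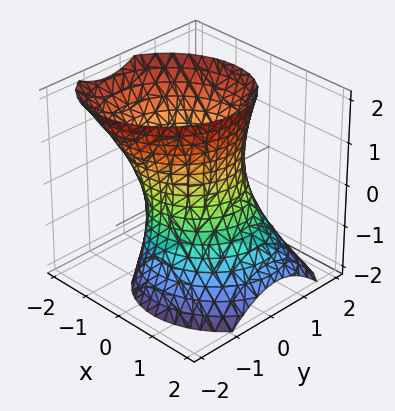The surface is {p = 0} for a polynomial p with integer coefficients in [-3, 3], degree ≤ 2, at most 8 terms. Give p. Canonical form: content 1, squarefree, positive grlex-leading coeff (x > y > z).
(a) The degree is 2 — the shape is more complex than any degree-1 surface.
(b) From the axis intercepts and sections: the y-axis gridline crossings are at y ∈ {-1, 1}; no z-intercept at any integer in the box; the x-axis gridline crossings are at x ∈ {-1, 1}.
(c) Putting this together gives p.

3*x^2 - x*y + 2*x*z + 3*y^2 - z^2 - 3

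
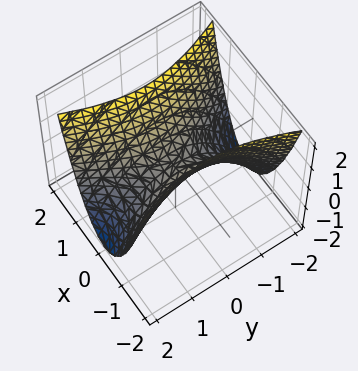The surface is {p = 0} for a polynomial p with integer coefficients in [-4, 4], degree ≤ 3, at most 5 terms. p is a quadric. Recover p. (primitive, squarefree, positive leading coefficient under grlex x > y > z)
3*x^2 - y^2 - 2*z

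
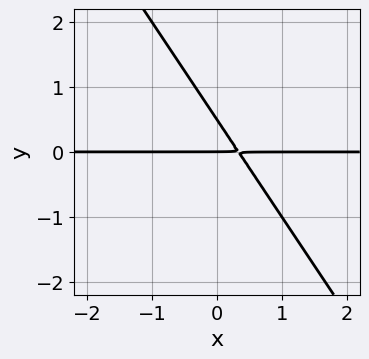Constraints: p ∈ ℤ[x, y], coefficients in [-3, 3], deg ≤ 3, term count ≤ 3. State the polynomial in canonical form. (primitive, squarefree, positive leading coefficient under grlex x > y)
First, degree: no degree-1 curve has this shape, so deg p = 2.
Then, reading off the gridlines: the visible x-axis segment lies entirely on the curve; it crosses the y-axis at the gridline y = 0.
Finally, the integer polynomial consistent with all of this is the stated p.

3*x*y + 2*y^2 - y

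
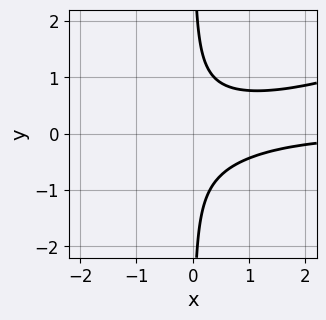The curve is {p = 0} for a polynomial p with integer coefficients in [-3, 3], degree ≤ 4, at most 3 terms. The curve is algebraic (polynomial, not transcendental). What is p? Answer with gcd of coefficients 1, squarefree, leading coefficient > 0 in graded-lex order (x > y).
x^2*y - 3*x*y^2 + 1

(a) The degree is 3 — no degree-2 curve has this shape.
(b) From the visible intercepts: no y-intercept at any integer in the box; the curve avoids every integer x-axis point in the box.
(c) Together with the visible shape, these determine p as stated.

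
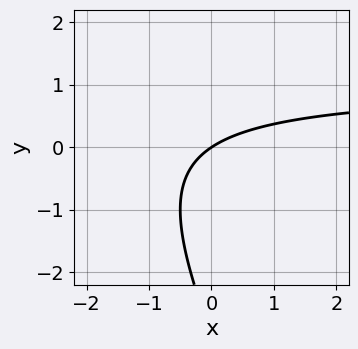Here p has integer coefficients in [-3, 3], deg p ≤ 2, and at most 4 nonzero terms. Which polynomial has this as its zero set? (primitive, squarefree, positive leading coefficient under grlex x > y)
First, degree: a generic line meets the curve in up to 2 points, so deg p = 2.
Next, reading off the gridlines: it meets the y-axis at y = 0 (among the integer gridlines); it meets the x-axis at x = 0 (among the integer gridlines).
Finally, solving for integer coefficients yields p as stated.

2*x*y + y^2 - 2*x + 3*y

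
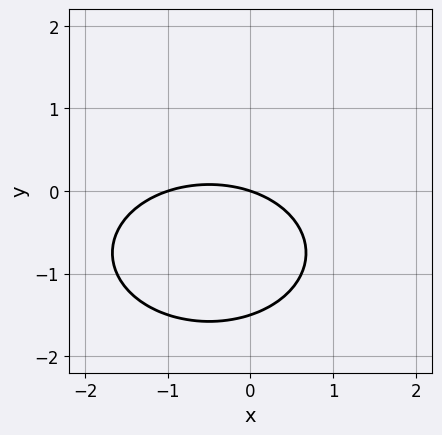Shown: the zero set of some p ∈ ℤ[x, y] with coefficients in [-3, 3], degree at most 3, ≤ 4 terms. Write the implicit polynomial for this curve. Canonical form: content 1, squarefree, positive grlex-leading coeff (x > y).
deg p = 2. A generic line meets the curve in up to 2 points.
Observable constraints: among the integer gridlines, it crosses the x-axis at x ∈ {-1, 0}; one y-axis crossing is at y = 0.
Matching integer coefficients to the picture gives p.

x^2 + 2*y^2 + x + 3*y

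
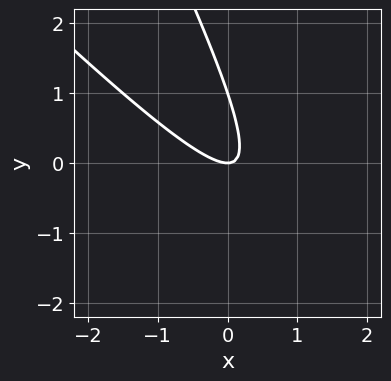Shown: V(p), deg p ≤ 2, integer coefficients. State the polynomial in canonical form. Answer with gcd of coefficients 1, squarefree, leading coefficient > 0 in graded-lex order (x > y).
2*x^2 + 3*x*y + y^2 - y

Degree: no degree-1 curve has this shape, so deg p = 2.
Observable constraints: among the integer gridlines, it crosses the y-axis at y ∈ {0, 1}; it meets the x-axis at x = 0 (among the integer gridlines).
Matching integer coefficients to the picture gives p.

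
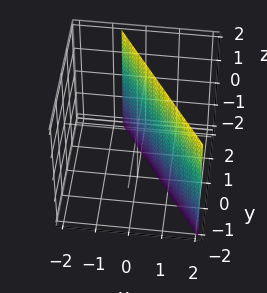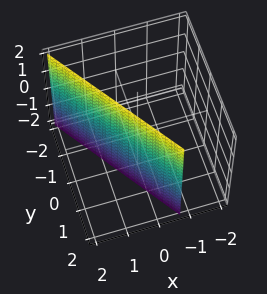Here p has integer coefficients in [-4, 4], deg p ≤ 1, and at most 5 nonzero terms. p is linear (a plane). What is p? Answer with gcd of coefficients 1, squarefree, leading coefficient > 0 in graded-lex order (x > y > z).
First, degree: the surface is flat (a plane), so deg p = 1.
Next, reading off the gridlines: it misses every integer gridline on the z-axis; it crosses the y-axis at the gridline y = 1.
Finally, the integer polynomial consistent with all of this is the stated p.

3*x + 2*y - 2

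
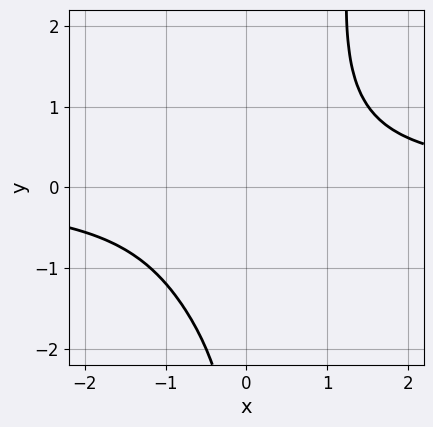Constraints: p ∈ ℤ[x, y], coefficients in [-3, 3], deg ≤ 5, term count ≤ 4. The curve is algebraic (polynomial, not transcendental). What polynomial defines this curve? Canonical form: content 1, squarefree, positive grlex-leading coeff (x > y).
(a) Degree: a generic line meets the curve in up to 4 points, so deg p = 4.
(b) Against the integer gridlines: the curve avoids every integer x-axis point in the box; no y-intercept at any integer in the box.
(c) These observations pin down the coefficients.

3*x^3*y - x*y^2 - 3*x^2 - 2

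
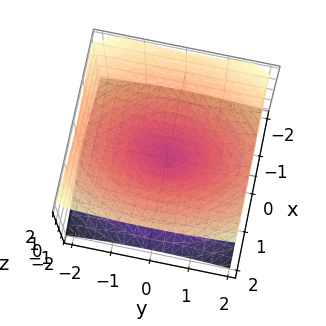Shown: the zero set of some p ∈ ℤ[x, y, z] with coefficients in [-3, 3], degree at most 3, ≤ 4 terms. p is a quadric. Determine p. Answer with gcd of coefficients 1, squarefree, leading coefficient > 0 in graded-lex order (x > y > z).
(a) Degree: a double cone through the origin; a quadric, so deg p = 2.
(b) Symmetries: it's symmetric under z → −z, forcing even powers of z; the x ↦ −x reflection is a symmetry, so x appears only in even powers; the y ↦ −y reflection is a symmetry, so y appears only in even powers.
(c) Observable constraints: it crosses the z-axis at the gridline z = 0; one y-axis crossing is at y = 0; one x-axis crossing is at x = 0.
(d) The integer polynomial consistent with all of this is the stated p.

2*x^2 + y^2 - 3*z^2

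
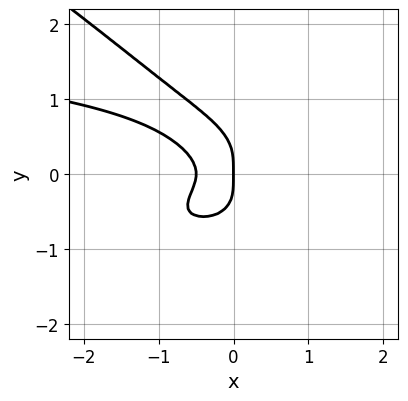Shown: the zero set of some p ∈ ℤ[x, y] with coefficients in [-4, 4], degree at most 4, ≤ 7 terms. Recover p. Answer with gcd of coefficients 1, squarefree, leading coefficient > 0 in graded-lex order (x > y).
2*x*y^3 + 3*y^4 + 3*x*y^2 + 2*x^2 + x

1. The degree is 4 — no degree-3 curve has this shape.
2. Checking where it meets the axes: it crosses the x-axis at the gridline x = 0; it crosses the y-axis at the gridline y = 0.
3. Matching integer coefficients to the picture gives p.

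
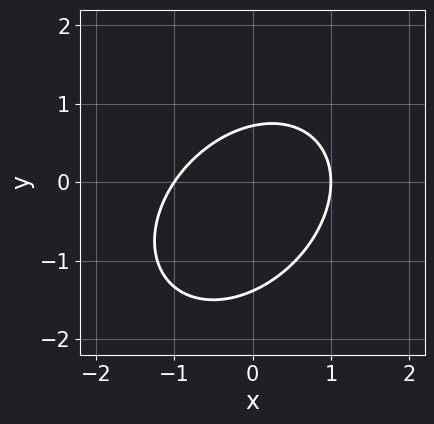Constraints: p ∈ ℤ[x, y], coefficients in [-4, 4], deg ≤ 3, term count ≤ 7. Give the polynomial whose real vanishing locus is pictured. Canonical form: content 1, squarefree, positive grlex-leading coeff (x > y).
1. The degree is 2 — no degree-1 curve has this shape.
2. From the axis intercepts and sections: among the integer gridlines, it crosses the x-axis at x ∈ {-1, 1}.
3. Assembling these constraints gives the stated polynomial.

3*x^2 - 2*x*y + 3*y^2 + 2*y - 3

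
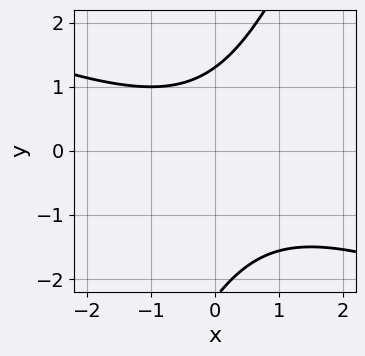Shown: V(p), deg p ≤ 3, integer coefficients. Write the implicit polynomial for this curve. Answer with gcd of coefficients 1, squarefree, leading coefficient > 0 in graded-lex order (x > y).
First, degree: the shape is more complex than any degree-1 curve, so deg p = 2.
Next, against the integer gridlines: no x-intercept at any integer in the box.
Finally, together with the visible shape, these determine p as stated.

x^2 + 2*x*y - y^2 - y + 3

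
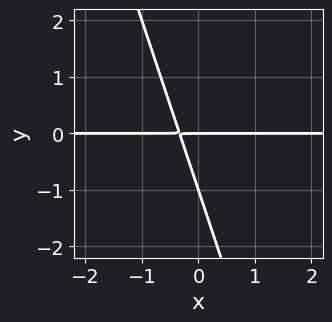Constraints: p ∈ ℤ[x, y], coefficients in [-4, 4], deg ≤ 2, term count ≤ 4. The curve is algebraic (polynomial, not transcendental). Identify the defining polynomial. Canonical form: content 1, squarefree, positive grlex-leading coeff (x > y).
3*x*y + y^2 + y

Degree: a generic line meets the curve in up to 2 points, so deg p = 2.
Reading off the gridlines: among the integer gridlines, it crosses the y-axis at y ∈ {-1, 0}; the visible x-axis segment lies entirely on the curve.
Assembling these constraints gives the stated polynomial.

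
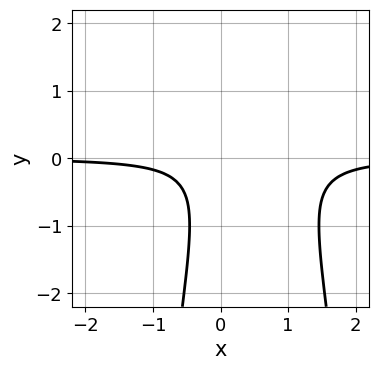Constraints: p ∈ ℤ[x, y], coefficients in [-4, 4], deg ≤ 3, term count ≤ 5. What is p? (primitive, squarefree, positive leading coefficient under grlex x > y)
3*x^2*y - 3*x*y + y^2 + 1

First, the degree is 3 — the shape is more complex than any degree-2 curve.
Then, against the integer gridlines: no x-intercept at any integer in the box; it misses every integer gridline on the y-axis.
Finally, together with the visible shape, these determine p as stated.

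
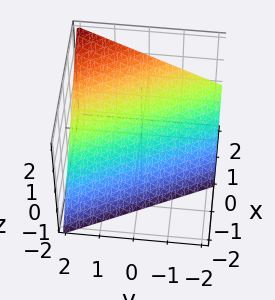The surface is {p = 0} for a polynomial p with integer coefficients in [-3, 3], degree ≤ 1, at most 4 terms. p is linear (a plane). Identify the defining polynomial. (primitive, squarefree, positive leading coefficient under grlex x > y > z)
1. The degree is 1 — every cross-section is a straight line — this is a plane.
2. From the axis intercepts and sections: it meets the x-axis at x = 1 (among the integer gridlines); it crosses the y-axis at the gridline y = 2; it meets the z-axis at z = -1 (among the integer gridlines).
3. Fitting integer coefficients to these (and the overall shape) gives p.

2*x + y - 2*z - 2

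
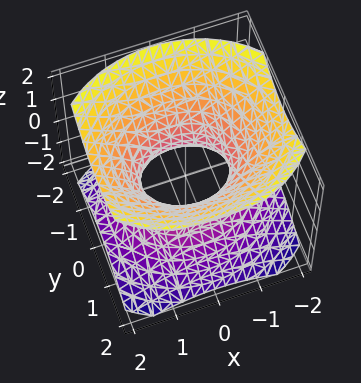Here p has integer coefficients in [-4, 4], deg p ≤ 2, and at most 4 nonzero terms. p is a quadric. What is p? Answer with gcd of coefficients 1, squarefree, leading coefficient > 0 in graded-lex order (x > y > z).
2*x^2 + 3*y^2 - 3*z^2 - 2

1. Degree: one connected sheet with a waist; a quadric, so deg p = 2.
2. Symmetries: the y ↦ −y reflection is a symmetry, so y appears only in even powers; the z ↦ −z reflection is a symmetry, so z appears only in even powers; the x ↦ −x reflection is a symmetry, so x appears only in even powers.
3. Checking where it meets the axes: the x-axis gridline crossings are at x ∈ {-1, 1}; it misses every integer gridline on the z-axis.
4. Together with the visible shape, these determine p as stated.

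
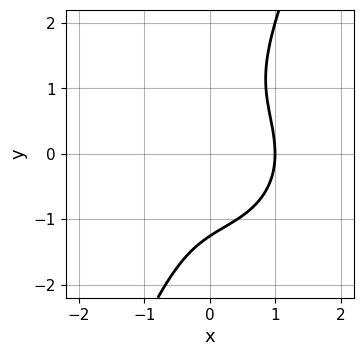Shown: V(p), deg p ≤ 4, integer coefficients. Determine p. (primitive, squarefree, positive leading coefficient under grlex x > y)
2*x^3 + 2*x*y^2 - y^3 - 2

(a) deg p = 3. A generic line meets the curve in up to 3 points.
(b) Observable constraints: it crosses the x-axis at the gridline x = 1.
(c) These observations pin down the coefficients.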